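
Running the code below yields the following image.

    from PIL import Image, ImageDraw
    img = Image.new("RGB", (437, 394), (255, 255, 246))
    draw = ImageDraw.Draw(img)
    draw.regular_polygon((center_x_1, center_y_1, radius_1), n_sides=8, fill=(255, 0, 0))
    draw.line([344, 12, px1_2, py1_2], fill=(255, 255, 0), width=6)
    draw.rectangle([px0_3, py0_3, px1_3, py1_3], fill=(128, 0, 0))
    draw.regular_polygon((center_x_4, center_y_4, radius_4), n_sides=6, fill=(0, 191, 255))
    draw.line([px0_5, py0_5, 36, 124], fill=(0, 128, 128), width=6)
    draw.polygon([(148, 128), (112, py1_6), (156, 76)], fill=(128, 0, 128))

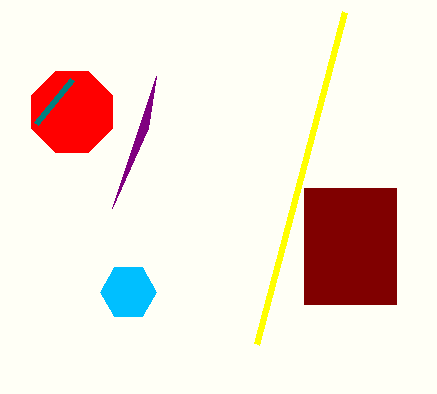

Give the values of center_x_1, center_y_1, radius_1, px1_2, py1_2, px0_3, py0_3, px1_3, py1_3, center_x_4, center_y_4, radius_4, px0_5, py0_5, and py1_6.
center_x_1 = 72
center_y_1 = 112
radius_1 = 44
px1_2 = 256
py1_2 = 344
px0_3 = 304
py0_3 = 188
px1_3 = 396
py1_3 = 304
center_x_4 = 128
center_y_4 = 292
radius_4 = 28
px0_5 = 72
py0_5 = 80
py1_6 = 208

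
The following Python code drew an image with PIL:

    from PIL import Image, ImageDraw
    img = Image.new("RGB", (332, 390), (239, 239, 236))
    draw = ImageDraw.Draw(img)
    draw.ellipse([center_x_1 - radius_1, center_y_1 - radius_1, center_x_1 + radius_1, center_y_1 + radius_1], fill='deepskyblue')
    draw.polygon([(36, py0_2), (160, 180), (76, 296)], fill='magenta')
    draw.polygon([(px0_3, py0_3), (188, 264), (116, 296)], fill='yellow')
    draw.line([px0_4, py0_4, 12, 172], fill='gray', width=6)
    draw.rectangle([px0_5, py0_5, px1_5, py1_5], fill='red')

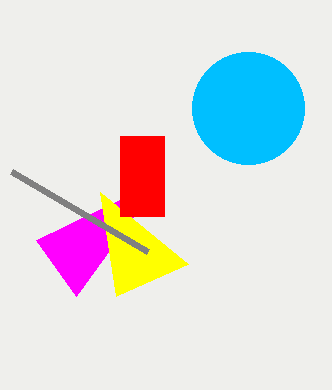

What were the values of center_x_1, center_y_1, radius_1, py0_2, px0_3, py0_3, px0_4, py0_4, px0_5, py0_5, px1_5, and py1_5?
center_x_1 = 248, center_y_1 = 108, radius_1 = 56, py0_2 = 240, px0_3 = 100, py0_3 = 192, px0_4 = 148, py0_4 = 252, px0_5 = 120, py0_5 = 136, px1_5 = 164, py1_5 = 216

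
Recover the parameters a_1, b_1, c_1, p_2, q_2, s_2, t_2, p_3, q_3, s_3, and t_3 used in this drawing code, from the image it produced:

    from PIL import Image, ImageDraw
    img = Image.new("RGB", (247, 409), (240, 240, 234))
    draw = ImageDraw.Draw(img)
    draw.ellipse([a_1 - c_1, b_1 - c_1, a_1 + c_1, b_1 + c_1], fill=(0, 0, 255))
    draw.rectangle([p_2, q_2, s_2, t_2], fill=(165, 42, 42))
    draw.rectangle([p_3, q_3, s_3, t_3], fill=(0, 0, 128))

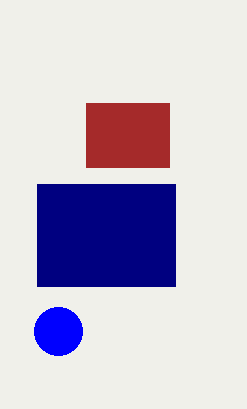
a_1 = 58, b_1 = 331, c_1 = 24, p_2 = 86, q_2 = 103, s_2 = 169, t_2 = 167, p_3 = 37, q_3 = 184, s_3 = 175, t_3 = 286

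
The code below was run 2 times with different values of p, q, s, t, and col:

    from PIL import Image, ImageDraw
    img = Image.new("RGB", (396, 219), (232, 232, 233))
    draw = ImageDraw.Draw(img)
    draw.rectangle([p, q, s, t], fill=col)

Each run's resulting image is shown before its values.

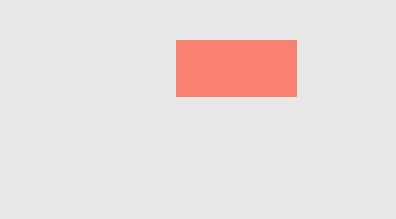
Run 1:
p = 176
q = 40
s = 296
t = 96
col = 'salmon'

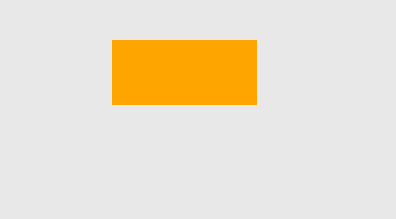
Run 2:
p = 112; q = 40; s = 256; t = 104; col = 'orange'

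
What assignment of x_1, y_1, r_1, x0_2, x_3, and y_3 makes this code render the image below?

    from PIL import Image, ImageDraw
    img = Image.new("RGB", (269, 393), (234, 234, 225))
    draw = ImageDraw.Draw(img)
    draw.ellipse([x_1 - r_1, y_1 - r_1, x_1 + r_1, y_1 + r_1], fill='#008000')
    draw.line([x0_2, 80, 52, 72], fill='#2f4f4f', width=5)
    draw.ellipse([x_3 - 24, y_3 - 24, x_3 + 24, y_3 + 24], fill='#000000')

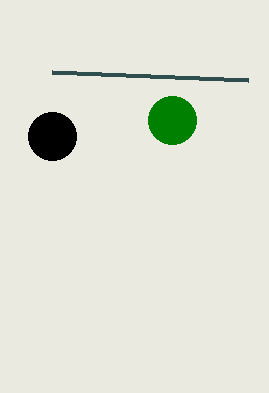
x_1 = 172
y_1 = 120
r_1 = 24
x0_2 = 248
x_3 = 52
y_3 = 136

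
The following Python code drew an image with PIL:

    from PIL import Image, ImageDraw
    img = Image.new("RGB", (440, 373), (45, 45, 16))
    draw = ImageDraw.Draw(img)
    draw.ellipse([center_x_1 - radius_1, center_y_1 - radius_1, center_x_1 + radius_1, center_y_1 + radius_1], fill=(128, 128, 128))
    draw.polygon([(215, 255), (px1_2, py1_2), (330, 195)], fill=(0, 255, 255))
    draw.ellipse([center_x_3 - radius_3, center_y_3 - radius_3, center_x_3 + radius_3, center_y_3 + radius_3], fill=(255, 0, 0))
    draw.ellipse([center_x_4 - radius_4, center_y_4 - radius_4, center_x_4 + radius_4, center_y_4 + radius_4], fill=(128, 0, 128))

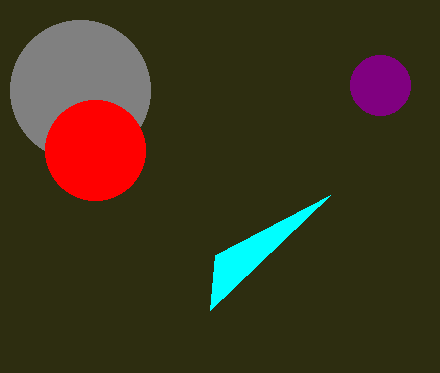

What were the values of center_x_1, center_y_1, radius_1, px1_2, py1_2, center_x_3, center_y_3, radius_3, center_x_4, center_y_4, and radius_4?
center_x_1 = 80; center_y_1 = 90; radius_1 = 70; px1_2 = 210; py1_2 = 310; center_x_3 = 95; center_y_3 = 150; radius_3 = 50; center_x_4 = 380; center_y_4 = 85; radius_4 = 30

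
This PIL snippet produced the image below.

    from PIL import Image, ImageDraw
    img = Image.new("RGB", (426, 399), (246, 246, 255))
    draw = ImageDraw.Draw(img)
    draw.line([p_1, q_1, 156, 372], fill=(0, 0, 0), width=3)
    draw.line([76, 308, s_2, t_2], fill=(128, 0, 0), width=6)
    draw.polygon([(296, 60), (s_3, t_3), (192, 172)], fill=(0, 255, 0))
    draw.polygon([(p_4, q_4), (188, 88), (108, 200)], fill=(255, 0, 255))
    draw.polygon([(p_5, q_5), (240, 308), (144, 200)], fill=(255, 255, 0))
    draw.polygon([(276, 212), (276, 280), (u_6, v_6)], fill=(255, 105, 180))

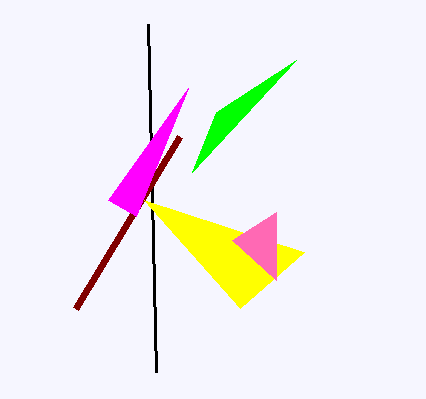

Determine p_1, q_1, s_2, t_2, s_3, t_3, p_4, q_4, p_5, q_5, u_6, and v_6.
p_1 = 148, q_1 = 24, s_2 = 180, t_2 = 136, s_3 = 216, t_3 = 112, p_4 = 136, q_4 = 216, p_5 = 304, q_5 = 252, u_6 = 232, v_6 = 240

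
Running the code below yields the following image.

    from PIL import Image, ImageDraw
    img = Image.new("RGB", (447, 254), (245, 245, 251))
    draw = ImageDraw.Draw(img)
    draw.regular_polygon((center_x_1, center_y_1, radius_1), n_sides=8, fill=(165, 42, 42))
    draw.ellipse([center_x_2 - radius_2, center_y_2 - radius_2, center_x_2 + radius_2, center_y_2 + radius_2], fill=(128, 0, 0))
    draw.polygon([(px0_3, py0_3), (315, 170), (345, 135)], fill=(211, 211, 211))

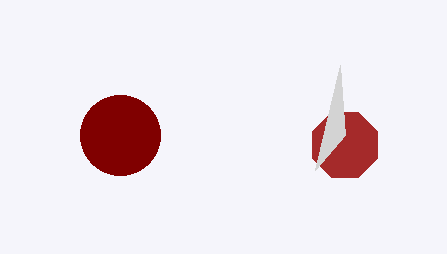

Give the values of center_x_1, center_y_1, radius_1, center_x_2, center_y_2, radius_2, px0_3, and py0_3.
center_x_1 = 345, center_y_1 = 145, radius_1 = 35, center_x_2 = 120, center_y_2 = 135, radius_2 = 40, px0_3 = 340, py0_3 = 65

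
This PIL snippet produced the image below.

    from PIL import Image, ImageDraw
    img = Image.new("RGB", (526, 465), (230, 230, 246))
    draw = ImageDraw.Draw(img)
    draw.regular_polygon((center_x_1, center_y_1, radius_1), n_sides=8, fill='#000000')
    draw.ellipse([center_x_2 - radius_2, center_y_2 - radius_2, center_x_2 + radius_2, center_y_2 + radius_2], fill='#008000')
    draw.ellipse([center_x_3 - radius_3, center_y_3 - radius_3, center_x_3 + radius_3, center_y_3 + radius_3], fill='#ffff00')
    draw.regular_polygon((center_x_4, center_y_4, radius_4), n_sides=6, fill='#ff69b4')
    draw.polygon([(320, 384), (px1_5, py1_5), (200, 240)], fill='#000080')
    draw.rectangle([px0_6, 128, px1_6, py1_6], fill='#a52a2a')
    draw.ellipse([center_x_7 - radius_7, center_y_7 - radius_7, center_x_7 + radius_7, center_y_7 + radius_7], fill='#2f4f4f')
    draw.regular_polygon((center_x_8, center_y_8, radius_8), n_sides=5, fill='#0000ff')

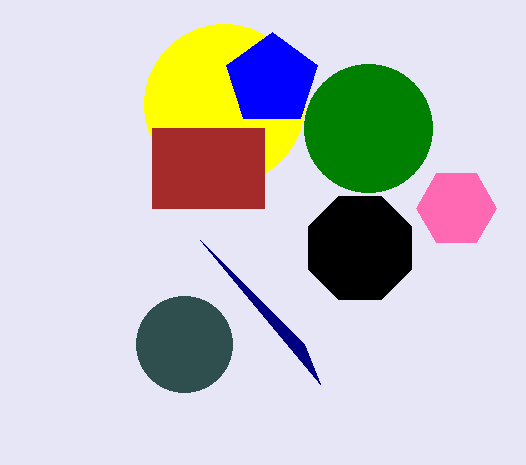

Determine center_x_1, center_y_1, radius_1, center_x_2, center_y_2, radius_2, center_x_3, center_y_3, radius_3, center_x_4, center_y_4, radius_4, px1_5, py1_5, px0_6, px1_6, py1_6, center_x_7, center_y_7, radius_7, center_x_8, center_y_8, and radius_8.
center_x_1 = 360, center_y_1 = 248, radius_1 = 56, center_x_2 = 368, center_y_2 = 128, radius_2 = 64, center_x_3 = 224, center_y_3 = 104, radius_3 = 80, center_x_4 = 456, center_y_4 = 208, radius_4 = 40, px1_5 = 304, py1_5 = 344, px0_6 = 152, px1_6 = 264, py1_6 = 208, center_x_7 = 184, center_y_7 = 344, radius_7 = 48, center_x_8 = 272, center_y_8 = 80, radius_8 = 48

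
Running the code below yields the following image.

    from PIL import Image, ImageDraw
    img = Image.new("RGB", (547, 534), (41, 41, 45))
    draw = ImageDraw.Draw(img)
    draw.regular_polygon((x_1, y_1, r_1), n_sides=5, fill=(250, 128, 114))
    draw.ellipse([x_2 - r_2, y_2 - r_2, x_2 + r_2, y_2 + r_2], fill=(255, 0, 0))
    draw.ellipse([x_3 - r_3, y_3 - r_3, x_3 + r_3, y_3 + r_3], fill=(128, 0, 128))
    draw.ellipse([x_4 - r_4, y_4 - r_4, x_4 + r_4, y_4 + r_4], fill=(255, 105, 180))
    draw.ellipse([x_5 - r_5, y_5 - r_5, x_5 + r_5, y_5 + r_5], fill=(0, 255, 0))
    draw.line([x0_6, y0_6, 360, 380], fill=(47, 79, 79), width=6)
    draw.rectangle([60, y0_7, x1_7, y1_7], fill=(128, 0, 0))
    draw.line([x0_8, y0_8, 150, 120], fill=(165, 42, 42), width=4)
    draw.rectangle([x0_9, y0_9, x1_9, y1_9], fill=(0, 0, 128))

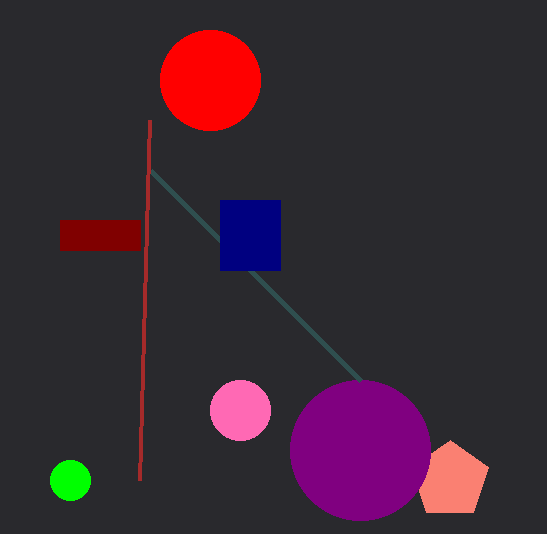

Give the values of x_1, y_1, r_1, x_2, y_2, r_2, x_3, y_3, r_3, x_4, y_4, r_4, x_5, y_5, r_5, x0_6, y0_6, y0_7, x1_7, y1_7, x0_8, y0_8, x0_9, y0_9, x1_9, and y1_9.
x_1 = 450
y_1 = 480
r_1 = 40
x_2 = 210
y_2 = 80
r_2 = 50
x_3 = 360
y_3 = 450
r_3 = 70
x_4 = 240
y_4 = 410
r_4 = 30
x_5 = 70
y_5 = 480
r_5 = 20
x0_6 = 150
y0_6 = 170
y0_7 = 220
x1_7 = 140
y1_7 = 250
x0_8 = 140
y0_8 = 480
x0_9 = 220
y0_9 = 200
x1_9 = 280
y1_9 = 270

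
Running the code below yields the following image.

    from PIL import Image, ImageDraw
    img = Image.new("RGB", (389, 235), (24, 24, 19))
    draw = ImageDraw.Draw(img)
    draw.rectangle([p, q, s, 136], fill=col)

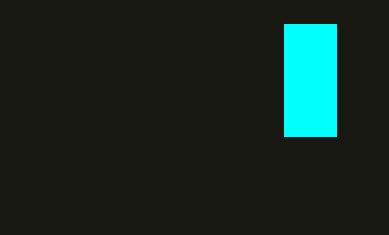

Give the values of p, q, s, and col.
p = 284
q = 24
s = 336
col = 'cyan'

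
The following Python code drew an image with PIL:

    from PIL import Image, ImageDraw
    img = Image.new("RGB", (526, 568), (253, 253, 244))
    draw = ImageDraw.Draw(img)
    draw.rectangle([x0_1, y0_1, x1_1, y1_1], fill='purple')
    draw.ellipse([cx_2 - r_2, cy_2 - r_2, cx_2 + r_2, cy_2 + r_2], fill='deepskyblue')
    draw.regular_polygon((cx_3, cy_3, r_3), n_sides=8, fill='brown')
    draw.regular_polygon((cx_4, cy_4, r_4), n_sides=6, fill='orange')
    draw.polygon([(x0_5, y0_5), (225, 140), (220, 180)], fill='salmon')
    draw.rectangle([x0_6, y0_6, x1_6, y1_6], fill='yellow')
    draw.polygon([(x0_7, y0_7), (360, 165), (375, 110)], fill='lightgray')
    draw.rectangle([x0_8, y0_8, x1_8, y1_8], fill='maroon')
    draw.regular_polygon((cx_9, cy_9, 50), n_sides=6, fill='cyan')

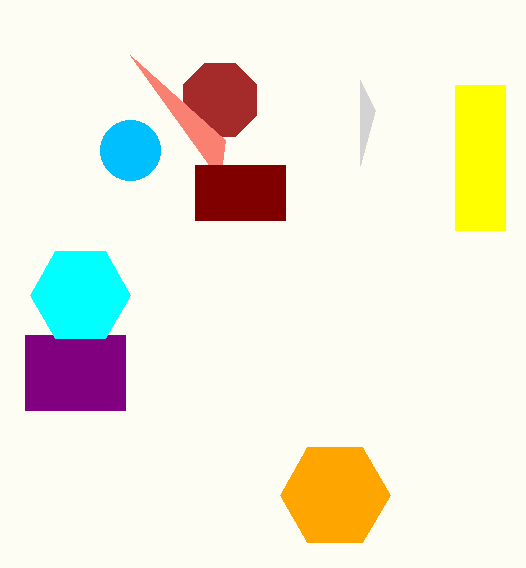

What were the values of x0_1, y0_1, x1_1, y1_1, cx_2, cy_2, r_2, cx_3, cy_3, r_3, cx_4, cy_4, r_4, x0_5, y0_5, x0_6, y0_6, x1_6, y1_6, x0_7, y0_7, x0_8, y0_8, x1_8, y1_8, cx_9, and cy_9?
x0_1 = 25; y0_1 = 335; x1_1 = 125; y1_1 = 410; cx_2 = 130; cy_2 = 150; r_2 = 30; cx_3 = 220; cy_3 = 100; r_3 = 40; cx_4 = 335; cy_4 = 495; r_4 = 55; x0_5 = 130; y0_5 = 55; x0_6 = 455; y0_6 = 85; x1_6 = 505; y1_6 = 230; x0_7 = 360; y0_7 = 80; x0_8 = 195; y0_8 = 165; x1_8 = 285; y1_8 = 220; cx_9 = 80; cy_9 = 295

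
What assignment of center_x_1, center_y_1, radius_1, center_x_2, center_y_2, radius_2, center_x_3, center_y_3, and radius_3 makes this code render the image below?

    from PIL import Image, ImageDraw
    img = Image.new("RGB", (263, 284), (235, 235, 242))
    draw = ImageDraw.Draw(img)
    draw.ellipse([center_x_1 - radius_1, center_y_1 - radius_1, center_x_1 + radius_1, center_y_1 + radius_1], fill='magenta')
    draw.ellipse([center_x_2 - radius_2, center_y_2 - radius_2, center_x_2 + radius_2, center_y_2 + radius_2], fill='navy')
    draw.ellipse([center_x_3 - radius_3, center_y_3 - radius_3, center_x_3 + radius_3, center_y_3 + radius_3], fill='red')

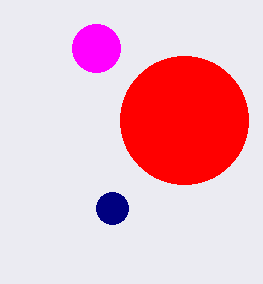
center_x_1 = 96, center_y_1 = 48, radius_1 = 24, center_x_2 = 112, center_y_2 = 208, radius_2 = 16, center_x_3 = 184, center_y_3 = 120, radius_3 = 64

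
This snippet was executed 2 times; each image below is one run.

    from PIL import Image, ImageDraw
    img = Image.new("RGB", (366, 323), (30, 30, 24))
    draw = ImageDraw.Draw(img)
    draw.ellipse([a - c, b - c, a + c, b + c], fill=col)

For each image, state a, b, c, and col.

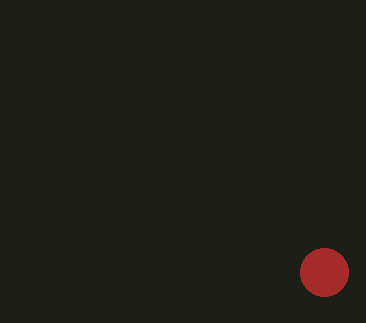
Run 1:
a = 324; b = 272; c = 24; col = 'brown'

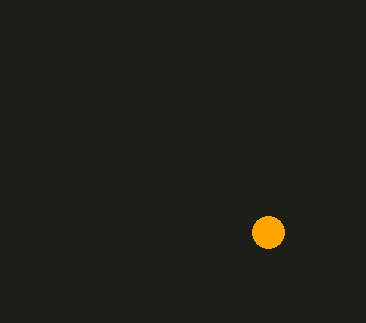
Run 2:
a = 268
b = 232
c = 16
col = 'orange'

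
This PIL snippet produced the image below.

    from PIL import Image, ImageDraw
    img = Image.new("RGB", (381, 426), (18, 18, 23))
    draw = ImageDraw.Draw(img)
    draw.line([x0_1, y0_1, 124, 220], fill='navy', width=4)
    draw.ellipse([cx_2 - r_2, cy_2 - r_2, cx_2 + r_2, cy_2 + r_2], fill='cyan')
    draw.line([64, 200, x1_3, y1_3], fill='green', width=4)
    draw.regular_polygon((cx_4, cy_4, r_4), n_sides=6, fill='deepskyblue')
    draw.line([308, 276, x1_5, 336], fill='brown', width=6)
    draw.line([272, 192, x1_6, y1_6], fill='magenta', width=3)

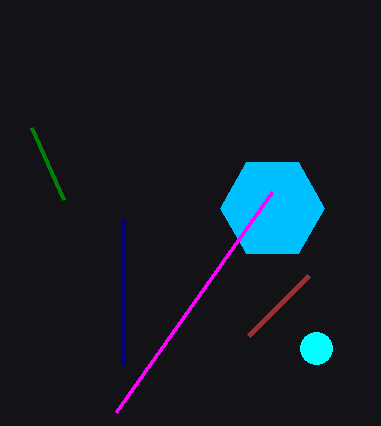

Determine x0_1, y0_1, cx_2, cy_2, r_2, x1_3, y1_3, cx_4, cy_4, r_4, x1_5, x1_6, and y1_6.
x0_1 = 124
y0_1 = 364
cx_2 = 316
cy_2 = 348
r_2 = 16
x1_3 = 32
y1_3 = 128
cx_4 = 272
cy_4 = 208
r_4 = 52
x1_5 = 248
x1_6 = 116
y1_6 = 412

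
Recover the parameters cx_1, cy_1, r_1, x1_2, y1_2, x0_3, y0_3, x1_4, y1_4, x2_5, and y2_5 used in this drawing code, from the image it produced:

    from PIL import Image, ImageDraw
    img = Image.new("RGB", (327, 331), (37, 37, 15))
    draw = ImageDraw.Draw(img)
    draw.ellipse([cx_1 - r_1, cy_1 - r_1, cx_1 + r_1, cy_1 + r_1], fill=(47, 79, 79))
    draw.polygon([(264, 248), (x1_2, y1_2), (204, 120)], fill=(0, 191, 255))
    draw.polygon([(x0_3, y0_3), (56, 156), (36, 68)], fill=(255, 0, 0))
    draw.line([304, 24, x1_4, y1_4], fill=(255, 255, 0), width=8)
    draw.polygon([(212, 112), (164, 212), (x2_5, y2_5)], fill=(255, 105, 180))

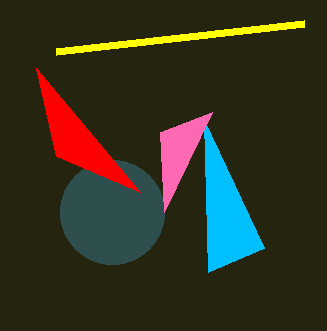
cx_1 = 112, cy_1 = 212, r_1 = 52, x1_2 = 208, y1_2 = 272, x0_3 = 140, y0_3 = 192, x1_4 = 56, y1_4 = 52, x2_5 = 160, y2_5 = 132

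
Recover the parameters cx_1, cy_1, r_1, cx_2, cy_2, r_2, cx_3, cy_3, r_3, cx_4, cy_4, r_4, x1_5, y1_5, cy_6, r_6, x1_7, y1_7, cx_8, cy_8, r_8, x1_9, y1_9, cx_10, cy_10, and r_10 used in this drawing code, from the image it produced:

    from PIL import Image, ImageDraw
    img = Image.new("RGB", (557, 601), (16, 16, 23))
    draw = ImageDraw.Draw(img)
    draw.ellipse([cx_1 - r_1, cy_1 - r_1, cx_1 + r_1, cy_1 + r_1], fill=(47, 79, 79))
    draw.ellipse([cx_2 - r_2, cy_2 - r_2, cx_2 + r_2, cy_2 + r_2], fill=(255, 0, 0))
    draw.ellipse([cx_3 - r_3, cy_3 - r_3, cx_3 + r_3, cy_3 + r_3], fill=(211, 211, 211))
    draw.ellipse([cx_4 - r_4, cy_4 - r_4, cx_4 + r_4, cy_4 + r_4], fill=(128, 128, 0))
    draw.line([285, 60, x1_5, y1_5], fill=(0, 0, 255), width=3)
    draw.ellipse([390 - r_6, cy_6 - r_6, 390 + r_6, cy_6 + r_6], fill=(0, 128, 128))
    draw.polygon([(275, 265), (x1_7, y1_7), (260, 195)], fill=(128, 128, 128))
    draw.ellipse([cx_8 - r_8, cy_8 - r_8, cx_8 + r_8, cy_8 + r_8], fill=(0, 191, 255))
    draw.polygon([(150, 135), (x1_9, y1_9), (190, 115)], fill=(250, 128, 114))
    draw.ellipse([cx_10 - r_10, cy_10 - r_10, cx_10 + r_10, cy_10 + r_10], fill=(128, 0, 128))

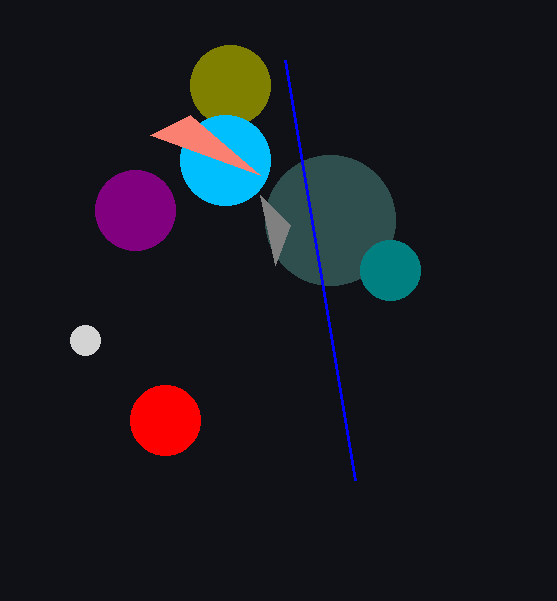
cx_1 = 330; cy_1 = 220; r_1 = 65; cx_2 = 165; cy_2 = 420; r_2 = 35; cx_3 = 85; cy_3 = 340; r_3 = 15; cx_4 = 230; cy_4 = 85; r_4 = 40; x1_5 = 355; y1_5 = 480; cy_6 = 270; r_6 = 30; x1_7 = 290; y1_7 = 225; cx_8 = 225; cy_8 = 160; r_8 = 45; x1_9 = 260; y1_9 = 175; cx_10 = 135; cy_10 = 210; r_10 = 40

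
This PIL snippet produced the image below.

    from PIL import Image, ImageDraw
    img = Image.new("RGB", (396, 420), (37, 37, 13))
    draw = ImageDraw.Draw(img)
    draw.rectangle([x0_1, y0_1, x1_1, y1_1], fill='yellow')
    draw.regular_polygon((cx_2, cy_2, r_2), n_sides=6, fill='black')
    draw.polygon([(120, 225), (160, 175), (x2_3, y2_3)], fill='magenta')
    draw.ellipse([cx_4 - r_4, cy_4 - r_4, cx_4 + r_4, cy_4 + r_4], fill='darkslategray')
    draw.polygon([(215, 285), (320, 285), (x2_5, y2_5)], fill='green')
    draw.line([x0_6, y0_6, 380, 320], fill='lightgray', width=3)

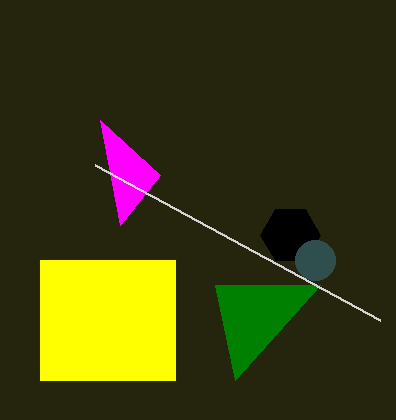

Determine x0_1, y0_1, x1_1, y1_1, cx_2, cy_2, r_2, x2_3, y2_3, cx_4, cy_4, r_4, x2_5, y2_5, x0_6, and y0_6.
x0_1 = 40
y0_1 = 260
x1_1 = 175
y1_1 = 380
cx_2 = 290
cy_2 = 235
r_2 = 30
x2_3 = 100
y2_3 = 120
cx_4 = 315
cy_4 = 260
r_4 = 20
x2_5 = 235
y2_5 = 380
x0_6 = 95
y0_6 = 165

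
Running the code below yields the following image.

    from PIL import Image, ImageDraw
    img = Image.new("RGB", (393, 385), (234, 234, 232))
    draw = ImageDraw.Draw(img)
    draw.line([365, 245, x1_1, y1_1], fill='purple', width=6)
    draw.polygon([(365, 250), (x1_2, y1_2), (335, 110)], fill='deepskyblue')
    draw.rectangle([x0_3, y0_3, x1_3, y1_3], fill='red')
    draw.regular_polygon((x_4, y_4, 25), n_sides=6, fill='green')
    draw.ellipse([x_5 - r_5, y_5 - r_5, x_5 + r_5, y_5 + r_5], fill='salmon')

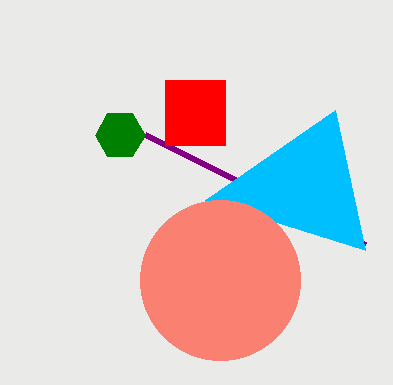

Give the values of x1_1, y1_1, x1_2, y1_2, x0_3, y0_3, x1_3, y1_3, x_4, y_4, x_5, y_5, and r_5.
x1_1 = 145
y1_1 = 135
x1_2 = 205
y1_2 = 200
x0_3 = 165
y0_3 = 80
x1_3 = 225
y1_3 = 145
x_4 = 120
y_4 = 135
x_5 = 220
y_5 = 280
r_5 = 80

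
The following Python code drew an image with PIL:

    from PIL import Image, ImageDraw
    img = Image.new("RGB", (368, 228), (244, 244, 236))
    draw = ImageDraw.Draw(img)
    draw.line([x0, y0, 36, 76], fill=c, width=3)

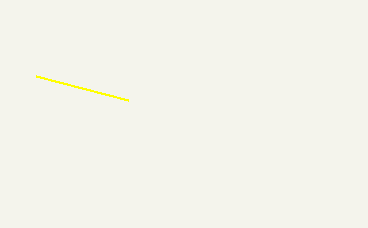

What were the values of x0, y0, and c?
x0 = 128; y0 = 100; c = 'yellow'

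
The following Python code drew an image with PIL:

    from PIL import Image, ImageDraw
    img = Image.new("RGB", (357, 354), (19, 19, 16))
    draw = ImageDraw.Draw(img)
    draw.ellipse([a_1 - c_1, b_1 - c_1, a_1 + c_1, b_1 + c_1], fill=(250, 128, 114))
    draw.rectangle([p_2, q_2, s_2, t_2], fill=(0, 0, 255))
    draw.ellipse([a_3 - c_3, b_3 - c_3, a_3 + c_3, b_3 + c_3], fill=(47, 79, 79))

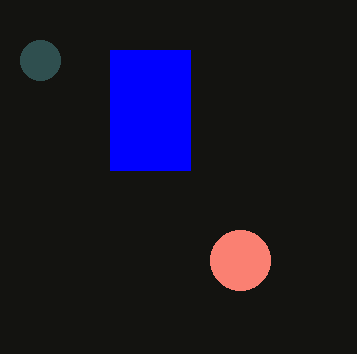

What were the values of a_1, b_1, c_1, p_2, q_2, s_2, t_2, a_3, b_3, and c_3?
a_1 = 240, b_1 = 260, c_1 = 30, p_2 = 110, q_2 = 50, s_2 = 190, t_2 = 170, a_3 = 40, b_3 = 60, c_3 = 20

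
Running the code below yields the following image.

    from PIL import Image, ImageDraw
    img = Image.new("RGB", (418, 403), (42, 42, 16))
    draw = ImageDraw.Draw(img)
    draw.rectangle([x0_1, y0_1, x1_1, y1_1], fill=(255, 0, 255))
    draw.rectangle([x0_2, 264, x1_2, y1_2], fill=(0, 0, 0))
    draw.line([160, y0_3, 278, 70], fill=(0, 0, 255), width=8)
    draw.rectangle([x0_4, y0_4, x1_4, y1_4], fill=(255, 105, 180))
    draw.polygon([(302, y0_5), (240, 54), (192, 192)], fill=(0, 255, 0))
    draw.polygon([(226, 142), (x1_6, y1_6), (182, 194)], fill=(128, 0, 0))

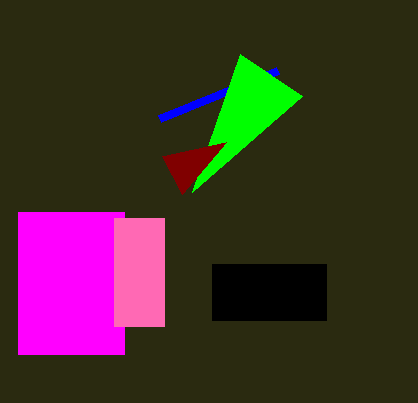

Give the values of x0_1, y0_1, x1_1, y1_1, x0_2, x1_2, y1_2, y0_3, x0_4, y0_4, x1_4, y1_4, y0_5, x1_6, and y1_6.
x0_1 = 18, y0_1 = 212, x1_1 = 124, y1_1 = 354, x0_2 = 212, x1_2 = 326, y1_2 = 320, y0_3 = 118, x0_4 = 114, y0_4 = 218, x1_4 = 164, y1_4 = 326, y0_5 = 96, x1_6 = 162, y1_6 = 156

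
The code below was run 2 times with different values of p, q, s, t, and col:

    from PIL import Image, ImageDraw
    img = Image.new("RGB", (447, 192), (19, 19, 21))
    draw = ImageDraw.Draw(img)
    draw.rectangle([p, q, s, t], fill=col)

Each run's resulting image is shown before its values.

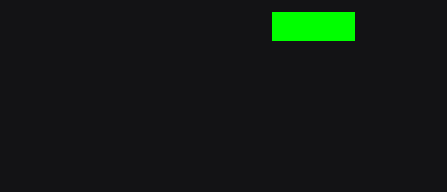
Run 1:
p = 272, q = 12, s = 354, t = 40, col = 'lime'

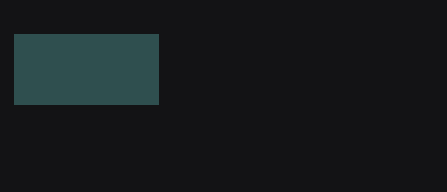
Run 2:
p = 14, q = 34, s = 158, t = 104, col = 'darkslategray'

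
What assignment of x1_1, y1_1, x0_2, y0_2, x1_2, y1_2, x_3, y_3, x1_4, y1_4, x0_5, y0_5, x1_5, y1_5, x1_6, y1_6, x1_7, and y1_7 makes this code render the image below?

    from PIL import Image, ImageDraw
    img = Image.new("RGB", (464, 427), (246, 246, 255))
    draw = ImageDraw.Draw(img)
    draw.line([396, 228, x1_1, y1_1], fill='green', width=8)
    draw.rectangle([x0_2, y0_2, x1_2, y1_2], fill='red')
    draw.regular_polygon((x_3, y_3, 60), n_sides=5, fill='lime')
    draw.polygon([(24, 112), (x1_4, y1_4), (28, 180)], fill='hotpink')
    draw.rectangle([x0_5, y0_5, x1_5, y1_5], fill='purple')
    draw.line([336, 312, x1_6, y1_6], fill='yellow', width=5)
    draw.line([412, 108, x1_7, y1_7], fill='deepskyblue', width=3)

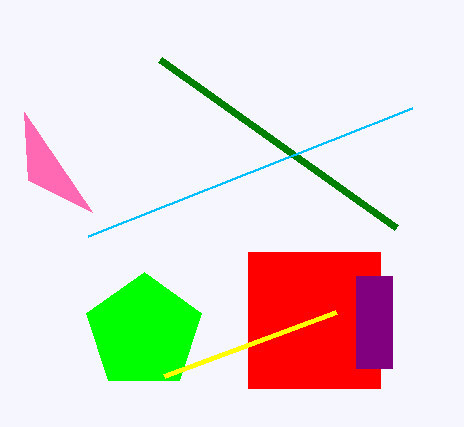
x1_1 = 160
y1_1 = 60
x0_2 = 248
y0_2 = 252
x1_2 = 380
y1_2 = 388
x_3 = 144
y_3 = 332
x1_4 = 92
y1_4 = 212
x0_5 = 356
y0_5 = 276
x1_5 = 392
y1_5 = 368
x1_6 = 164
y1_6 = 376
x1_7 = 88
y1_7 = 236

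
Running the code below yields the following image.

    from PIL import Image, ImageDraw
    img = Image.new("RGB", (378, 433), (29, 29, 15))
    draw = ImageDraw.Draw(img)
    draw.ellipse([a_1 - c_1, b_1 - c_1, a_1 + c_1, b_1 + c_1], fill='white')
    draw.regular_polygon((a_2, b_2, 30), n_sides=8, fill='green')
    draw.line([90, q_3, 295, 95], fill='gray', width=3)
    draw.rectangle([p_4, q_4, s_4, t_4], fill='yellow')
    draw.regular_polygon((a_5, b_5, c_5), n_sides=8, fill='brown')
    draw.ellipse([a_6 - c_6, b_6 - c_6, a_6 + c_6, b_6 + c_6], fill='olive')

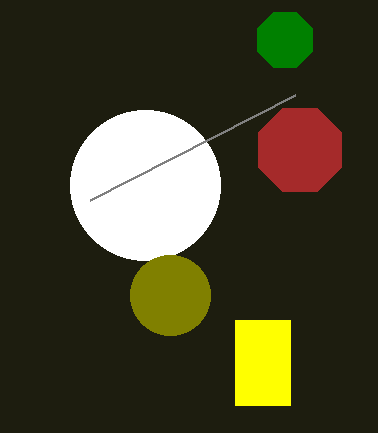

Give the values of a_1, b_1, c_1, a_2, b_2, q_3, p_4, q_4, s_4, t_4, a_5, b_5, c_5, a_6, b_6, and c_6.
a_1 = 145; b_1 = 185; c_1 = 75; a_2 = 285; b_2 = 40; q_3 = 200; p_4 = 235; q_4 = 320; s_4 = 290; t_4 = 405; a_5 = 300; b_5 = 150; c_5 = 45; a_6 = 170; b_6 = 295; c_6 = 40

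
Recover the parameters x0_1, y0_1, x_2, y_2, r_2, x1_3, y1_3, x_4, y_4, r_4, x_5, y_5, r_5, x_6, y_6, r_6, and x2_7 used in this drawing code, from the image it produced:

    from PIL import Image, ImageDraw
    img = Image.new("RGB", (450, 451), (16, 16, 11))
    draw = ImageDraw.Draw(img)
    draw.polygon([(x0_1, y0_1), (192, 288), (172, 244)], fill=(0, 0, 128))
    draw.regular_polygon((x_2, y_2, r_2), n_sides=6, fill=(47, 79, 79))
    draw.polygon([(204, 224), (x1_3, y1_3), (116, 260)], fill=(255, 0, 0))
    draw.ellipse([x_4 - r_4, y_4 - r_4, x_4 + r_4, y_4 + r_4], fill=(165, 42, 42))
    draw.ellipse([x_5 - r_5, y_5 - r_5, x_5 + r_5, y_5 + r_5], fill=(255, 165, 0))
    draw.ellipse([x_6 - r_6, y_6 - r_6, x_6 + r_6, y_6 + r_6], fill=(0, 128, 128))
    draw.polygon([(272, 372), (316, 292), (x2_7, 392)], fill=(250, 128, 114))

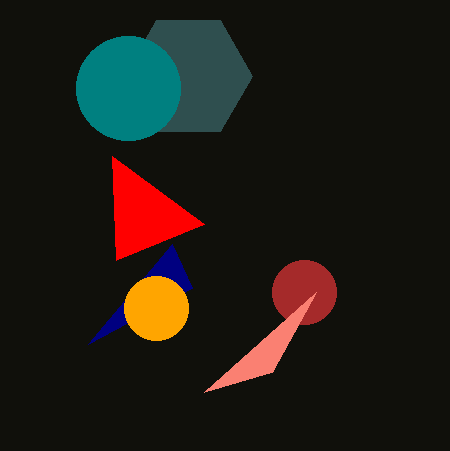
x0_1 = 88
y0_1 = 344
x_2 = 188
y_2 = 76
r_2 = 64
x1_3 = 112
y1_3 = 156
x_4 = 304
y_4 = 292
r_4 = 32
x_5 = 156
y_5 = 308
r_5 = 32
x_6 = 128
y_6 = 88
r_6 = 52
x2_7 = 204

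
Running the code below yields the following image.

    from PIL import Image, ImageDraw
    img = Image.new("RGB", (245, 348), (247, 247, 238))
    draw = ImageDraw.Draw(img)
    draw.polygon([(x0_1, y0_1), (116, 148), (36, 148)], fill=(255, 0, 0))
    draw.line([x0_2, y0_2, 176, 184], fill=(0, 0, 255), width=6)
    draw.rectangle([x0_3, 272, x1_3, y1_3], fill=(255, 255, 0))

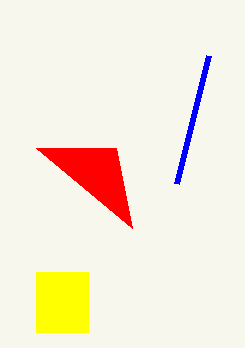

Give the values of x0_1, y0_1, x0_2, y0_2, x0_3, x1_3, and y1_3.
x0_1 = 132; y0_1 = 228; x0_2 = 208; y0_2 = 56; x0_3 = 36; x1_3 = 88; y1_3 = 332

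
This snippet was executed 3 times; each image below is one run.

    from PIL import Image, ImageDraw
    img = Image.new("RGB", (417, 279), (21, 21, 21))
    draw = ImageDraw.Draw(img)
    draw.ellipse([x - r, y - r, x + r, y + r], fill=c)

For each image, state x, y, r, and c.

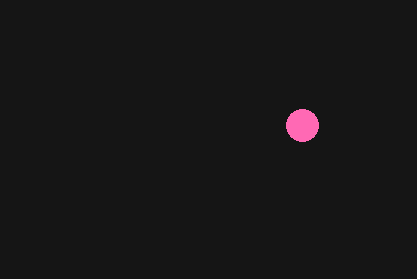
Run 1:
x = 302; y = 125; r = 16; c = 'hotpink'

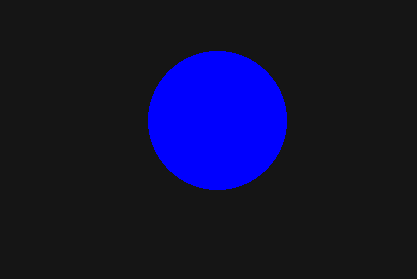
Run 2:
x = 217
y = 120
r = 69
c = 'blue'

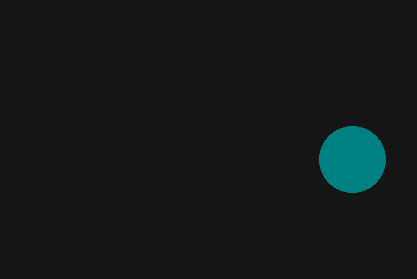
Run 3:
x = 352, y = 159, r = 33, c = 'teal'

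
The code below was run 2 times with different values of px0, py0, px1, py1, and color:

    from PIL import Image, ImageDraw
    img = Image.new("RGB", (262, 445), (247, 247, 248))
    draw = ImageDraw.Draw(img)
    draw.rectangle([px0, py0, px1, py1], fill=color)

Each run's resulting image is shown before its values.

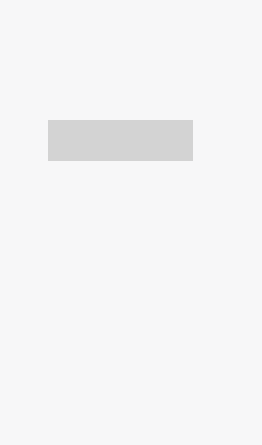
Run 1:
px0 = 48
py0 = 120
px1 = 192
py1 = 160
color = 'lightgray'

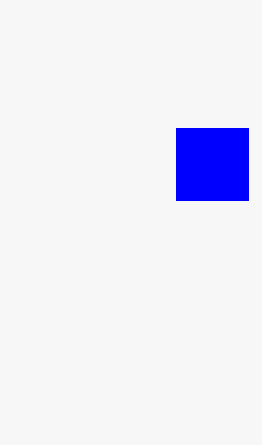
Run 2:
px0 = 176, py0 = 128, px1 = 248, py1 = 200, color = 'blue'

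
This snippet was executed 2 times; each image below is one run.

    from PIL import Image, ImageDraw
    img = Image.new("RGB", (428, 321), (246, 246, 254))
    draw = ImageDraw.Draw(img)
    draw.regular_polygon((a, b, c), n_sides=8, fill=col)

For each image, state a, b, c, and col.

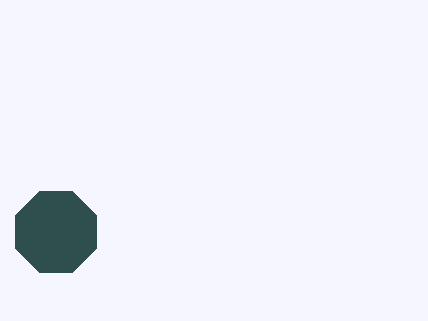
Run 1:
a = 56; b = 232; c = 44; col = 'darkslategray'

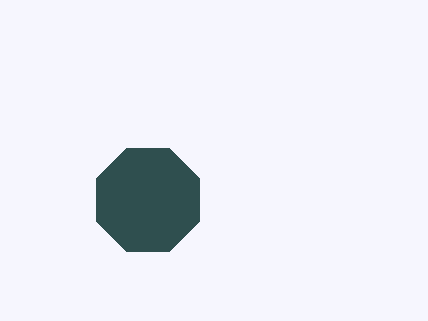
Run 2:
a = 148
b = 200
c = 56
col = 'darkslategray'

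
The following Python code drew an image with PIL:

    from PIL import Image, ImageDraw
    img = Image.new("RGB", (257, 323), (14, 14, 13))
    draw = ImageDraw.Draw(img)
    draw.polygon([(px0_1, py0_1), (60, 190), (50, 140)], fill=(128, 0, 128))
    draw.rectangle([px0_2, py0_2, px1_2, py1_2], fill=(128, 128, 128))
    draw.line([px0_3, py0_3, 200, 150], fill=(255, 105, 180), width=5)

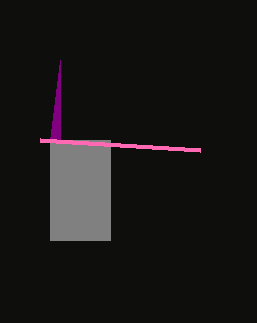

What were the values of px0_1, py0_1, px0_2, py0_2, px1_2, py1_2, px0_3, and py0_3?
px0_1 = 60
py0_1 = 60
px0_2 = 50
py0_2 = 140
px1_2 = 110
py1_2 = 240
px0_3 = 40
py0_3 = 140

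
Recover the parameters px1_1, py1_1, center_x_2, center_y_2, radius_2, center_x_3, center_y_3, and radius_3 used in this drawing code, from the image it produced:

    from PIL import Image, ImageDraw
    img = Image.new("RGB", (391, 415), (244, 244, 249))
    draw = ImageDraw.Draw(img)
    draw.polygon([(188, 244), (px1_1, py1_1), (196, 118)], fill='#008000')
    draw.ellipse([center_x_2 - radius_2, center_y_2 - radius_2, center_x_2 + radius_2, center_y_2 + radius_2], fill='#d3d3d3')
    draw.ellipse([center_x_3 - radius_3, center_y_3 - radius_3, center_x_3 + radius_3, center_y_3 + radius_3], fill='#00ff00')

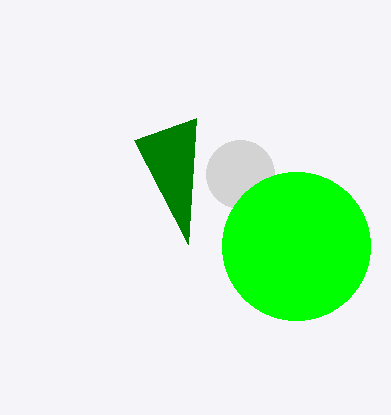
px1_1 = 134, py1_1 = 140, center_x_2 = 240, center_y_2 = 174, radius_2 = 34, center_x_3 = 296, center_y_3 = 246, radius_3 = 74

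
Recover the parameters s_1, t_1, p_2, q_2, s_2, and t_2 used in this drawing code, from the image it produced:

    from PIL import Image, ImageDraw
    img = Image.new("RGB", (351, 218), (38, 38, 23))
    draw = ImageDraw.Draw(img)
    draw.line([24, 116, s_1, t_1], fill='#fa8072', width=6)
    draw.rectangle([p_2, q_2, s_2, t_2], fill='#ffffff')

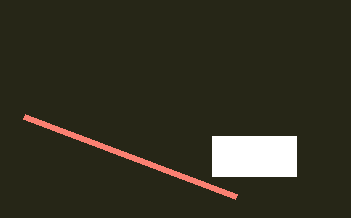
s_1 = 236; t_1 = 196; p_2 = 212; q_2 = 136; s_2 = 296; t_2 = 176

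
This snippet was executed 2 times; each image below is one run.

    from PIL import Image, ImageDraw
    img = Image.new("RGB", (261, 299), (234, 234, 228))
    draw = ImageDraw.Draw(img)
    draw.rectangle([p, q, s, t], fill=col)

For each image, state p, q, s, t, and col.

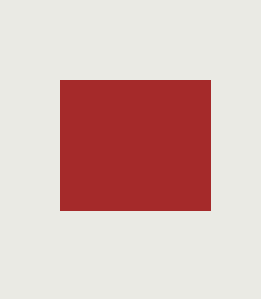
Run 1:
p = 60, q = 80, s = 210, t = 210, col = 'brown'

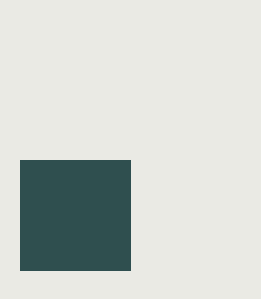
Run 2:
p = 20, q = 160, s = 130, t = 270, col = 'darkslategray'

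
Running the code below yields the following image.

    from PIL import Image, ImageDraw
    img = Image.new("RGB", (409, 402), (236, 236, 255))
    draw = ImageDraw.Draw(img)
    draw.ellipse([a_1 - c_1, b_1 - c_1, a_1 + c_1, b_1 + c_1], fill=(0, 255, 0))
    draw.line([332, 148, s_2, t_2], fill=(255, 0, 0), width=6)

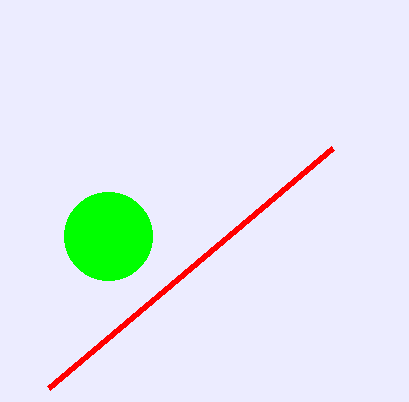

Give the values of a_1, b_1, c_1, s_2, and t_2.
a_1 = 108, b_1 = 236, c_1 = 44, s_2 = 48, t_2 = 388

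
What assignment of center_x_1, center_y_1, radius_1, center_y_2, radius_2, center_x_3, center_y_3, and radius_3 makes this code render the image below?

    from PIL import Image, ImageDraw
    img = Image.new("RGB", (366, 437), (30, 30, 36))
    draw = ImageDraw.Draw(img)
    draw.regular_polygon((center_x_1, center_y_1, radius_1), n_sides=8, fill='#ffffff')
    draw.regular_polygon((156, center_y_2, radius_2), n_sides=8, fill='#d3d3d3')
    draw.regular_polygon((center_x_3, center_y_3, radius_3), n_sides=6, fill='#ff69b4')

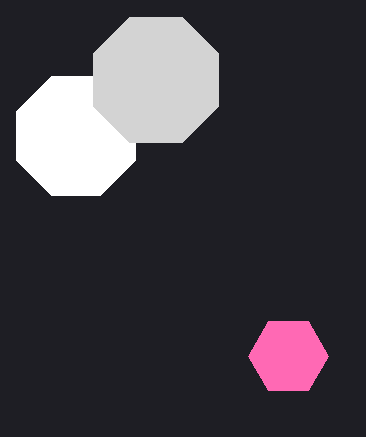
center_x_1 = 76
center_y_1 = 136
radius_1 = 64
center_y_2 = 80
radius_2 = 68
center_x_3 = 288
center_y_3 = 356
radius_3 = 40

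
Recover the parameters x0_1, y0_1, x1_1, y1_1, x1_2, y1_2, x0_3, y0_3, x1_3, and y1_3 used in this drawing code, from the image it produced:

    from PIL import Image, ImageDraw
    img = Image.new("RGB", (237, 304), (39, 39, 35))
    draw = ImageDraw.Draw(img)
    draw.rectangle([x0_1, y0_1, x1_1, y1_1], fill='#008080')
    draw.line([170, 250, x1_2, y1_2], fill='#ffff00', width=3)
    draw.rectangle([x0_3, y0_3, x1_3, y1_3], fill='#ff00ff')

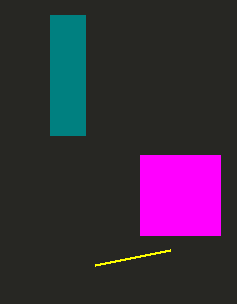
x0_1 = 50; y0_1 = 15; x1_1 = 85; y1_1 = 135; x1_2 = 95; y1_2 = 265; x0_3 = 140; y0_3 = 155; x1_3 = 220; y1_3 = 235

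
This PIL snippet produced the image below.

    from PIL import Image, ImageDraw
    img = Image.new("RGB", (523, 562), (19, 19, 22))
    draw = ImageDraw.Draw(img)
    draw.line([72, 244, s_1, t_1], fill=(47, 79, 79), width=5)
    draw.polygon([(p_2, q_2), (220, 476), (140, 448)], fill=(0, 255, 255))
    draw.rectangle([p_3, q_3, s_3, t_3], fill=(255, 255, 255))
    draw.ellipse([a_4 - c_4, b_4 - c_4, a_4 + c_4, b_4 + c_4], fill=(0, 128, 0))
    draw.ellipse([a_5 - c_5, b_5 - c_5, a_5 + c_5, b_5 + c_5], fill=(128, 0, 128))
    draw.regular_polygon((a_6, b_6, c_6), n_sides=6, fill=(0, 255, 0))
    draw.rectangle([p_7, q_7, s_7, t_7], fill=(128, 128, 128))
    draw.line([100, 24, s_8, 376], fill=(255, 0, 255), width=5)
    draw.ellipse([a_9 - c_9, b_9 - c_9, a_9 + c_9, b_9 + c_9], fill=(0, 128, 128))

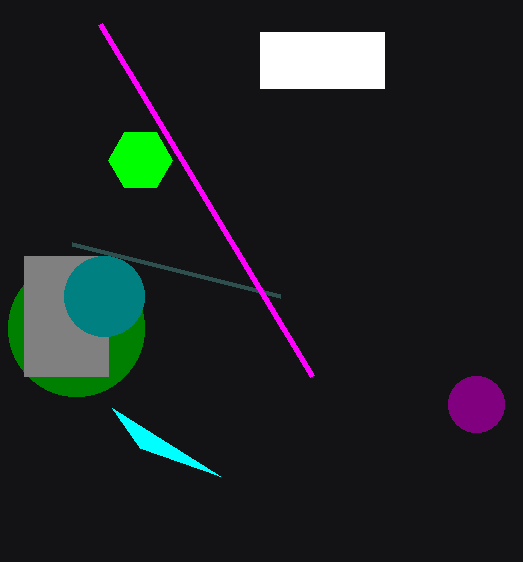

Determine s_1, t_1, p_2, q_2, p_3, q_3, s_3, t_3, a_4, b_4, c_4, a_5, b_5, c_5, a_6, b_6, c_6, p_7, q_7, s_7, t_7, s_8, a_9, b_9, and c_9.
s_1 = 280
t_1 = 296
p_2 = 112
q_2 = 408
p_3 = 260
q_3 = 32
s_3 = 384
t_3 = 88
a_4 = 76
b_4 = 328
c_4 = 68
a_5 = 476
b_5 = 404
c_5 = 28
a_6 = 140
b_6 = 160
c_6 = 32
p_7 = 24
q_7 = 256
s_7 = 108
t_7 = 376
s_8 = 312
a_9 = 104
b_9 = 296
c_9 = 40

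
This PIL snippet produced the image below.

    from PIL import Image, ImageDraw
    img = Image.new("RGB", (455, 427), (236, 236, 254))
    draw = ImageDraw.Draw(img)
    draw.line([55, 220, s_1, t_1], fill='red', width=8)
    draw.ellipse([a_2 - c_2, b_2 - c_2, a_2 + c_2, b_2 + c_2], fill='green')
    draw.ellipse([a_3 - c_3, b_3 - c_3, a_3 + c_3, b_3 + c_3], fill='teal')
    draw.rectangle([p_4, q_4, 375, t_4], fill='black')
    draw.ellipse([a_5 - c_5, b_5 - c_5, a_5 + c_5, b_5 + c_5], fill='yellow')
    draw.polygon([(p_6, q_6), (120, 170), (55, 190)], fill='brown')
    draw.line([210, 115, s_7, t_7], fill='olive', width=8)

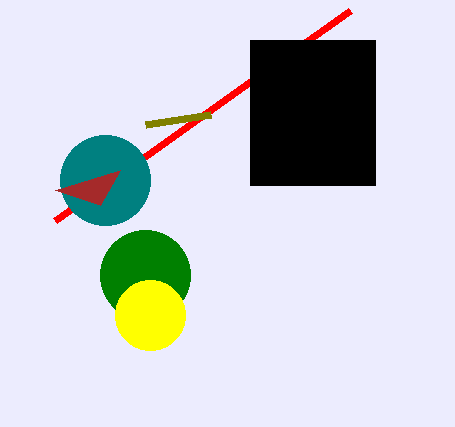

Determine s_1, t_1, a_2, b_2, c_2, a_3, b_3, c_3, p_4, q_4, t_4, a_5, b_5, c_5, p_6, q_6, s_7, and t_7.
s_1 = 350
t_1 = 10
a_2 = 145
b_2 = 275
c_2 = 45
a_3 = 105
b_3 = 180
c_3 = 45
p_4 = 250
q_4 = 40
t_4 = 185
a_5 = 150
b_5 = 315
c_5 = 35
p_6 = 100
q_6 = 205
s_7 = 145
t_7 = 125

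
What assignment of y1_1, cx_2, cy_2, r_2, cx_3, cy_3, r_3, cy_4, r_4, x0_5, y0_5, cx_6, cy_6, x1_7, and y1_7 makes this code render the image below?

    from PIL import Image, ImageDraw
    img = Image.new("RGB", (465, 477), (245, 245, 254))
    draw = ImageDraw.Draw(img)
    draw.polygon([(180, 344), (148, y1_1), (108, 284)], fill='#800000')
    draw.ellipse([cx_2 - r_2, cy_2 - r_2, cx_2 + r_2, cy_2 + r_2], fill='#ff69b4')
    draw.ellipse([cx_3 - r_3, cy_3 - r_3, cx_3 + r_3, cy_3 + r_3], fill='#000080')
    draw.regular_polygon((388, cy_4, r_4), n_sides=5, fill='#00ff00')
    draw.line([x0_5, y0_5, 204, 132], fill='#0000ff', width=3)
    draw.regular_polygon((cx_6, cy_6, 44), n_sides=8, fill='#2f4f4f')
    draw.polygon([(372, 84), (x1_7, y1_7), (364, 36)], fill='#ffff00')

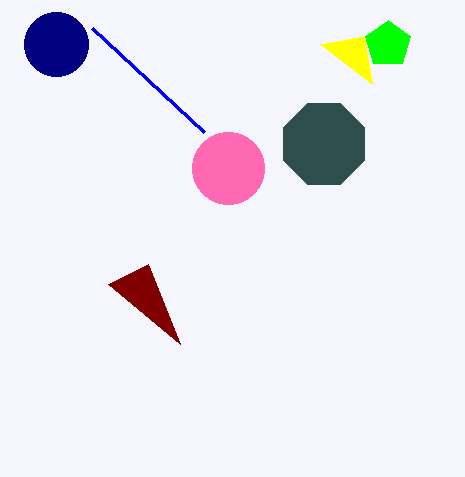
y1_1 = 264, cx_2 = 228, cy_2 = 168, r_2 = 36, cx_3 = 56, cy_3 = 44, r_3 = 32, cy_4 = 44, r_4 = 24, x0_5 = 92, y0_5 = 28, cx_6 = 324, cy_6 = 144, x1_7 = 320, y1_7 = 44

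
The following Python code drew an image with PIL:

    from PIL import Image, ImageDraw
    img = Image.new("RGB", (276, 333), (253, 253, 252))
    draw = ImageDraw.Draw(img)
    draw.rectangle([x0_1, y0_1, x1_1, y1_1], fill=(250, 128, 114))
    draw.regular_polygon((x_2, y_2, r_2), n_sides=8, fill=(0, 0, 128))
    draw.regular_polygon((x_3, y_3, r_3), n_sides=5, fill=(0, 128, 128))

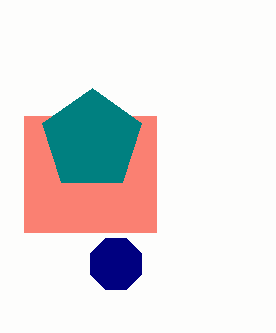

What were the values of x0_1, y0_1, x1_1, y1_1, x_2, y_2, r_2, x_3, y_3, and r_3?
x0_1 = 24; y0_1 = 116; x1_1 = 156; y1_1 = 232; x_2 = 116; y_2 = 264; r_2 = 28; x_3 = 92; y_3 = 140; r_3 = 52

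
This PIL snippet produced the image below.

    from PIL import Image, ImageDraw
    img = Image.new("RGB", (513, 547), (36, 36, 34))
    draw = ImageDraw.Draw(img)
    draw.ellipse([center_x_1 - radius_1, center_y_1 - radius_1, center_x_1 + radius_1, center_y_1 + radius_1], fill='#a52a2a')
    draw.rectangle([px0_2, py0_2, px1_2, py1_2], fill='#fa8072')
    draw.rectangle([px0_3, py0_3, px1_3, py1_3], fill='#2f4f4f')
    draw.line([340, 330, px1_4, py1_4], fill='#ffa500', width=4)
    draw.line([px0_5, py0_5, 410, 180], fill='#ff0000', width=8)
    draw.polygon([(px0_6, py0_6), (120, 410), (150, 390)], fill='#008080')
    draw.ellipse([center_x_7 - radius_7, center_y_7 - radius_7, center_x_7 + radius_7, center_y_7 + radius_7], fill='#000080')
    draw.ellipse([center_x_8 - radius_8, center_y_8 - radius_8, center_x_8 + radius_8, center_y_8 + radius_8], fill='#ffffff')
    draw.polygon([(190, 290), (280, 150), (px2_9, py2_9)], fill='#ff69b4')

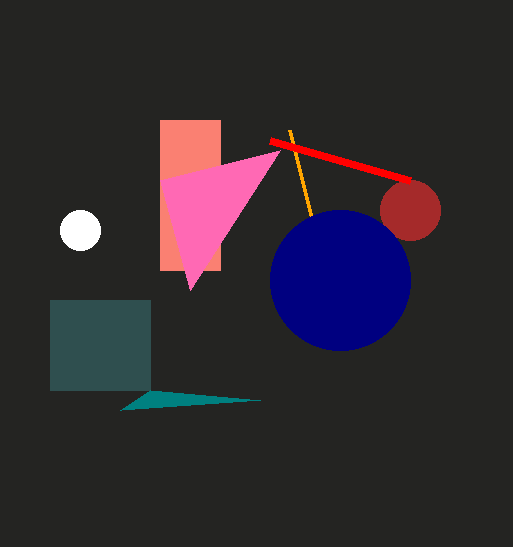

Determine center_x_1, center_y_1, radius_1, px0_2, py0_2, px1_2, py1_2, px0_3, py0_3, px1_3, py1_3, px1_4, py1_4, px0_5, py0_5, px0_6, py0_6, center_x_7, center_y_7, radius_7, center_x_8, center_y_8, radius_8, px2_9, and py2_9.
center_x_1 = 410, center_y_1 = 210, radius_1 = 30, px0_2 = 160, py0_2 = 120, px1_2 = 220, py1_2 = 270, px0_3 = 50, py0_3 = 300, px1_3 = 150, py1_3 = 390, px1_4 = 290, py1_4 = 130, px0_5 = 270, py0_5 = 140, px0_6 = 260, py0_6 = 400, center_x_7 = 340, center_y_7 = 280, radius_7 = 70, center_x_8 = 80, center_y_8 = 230, radius_8 = 20, px2_9 = 160, py2_9 = 180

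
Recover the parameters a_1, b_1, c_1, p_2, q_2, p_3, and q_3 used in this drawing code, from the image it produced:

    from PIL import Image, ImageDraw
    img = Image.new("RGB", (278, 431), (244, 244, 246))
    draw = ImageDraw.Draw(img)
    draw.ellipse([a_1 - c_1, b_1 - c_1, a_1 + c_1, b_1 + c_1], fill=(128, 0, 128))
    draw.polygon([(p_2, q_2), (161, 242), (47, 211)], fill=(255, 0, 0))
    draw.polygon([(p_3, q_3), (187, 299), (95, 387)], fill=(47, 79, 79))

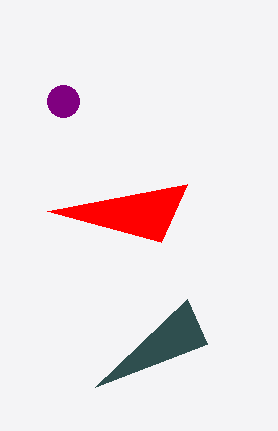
a_1 = 63, b_1 = 101, c_1 = 16, p_2 = 187, q_2 = 184, p_3 = 207, q_3 = 344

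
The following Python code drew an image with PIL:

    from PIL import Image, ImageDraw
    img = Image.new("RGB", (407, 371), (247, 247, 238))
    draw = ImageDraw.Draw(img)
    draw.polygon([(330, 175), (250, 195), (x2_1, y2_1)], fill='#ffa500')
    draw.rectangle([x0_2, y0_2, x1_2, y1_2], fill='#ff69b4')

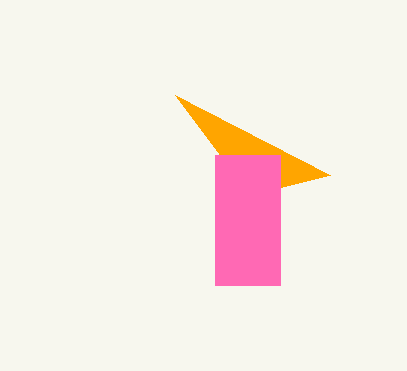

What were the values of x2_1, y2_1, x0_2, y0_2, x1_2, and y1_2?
x2_1 = 175, y2_1 = 95, x0_2 = 215, y0_2 = 155, x1_2 = 280, y1_2 = 285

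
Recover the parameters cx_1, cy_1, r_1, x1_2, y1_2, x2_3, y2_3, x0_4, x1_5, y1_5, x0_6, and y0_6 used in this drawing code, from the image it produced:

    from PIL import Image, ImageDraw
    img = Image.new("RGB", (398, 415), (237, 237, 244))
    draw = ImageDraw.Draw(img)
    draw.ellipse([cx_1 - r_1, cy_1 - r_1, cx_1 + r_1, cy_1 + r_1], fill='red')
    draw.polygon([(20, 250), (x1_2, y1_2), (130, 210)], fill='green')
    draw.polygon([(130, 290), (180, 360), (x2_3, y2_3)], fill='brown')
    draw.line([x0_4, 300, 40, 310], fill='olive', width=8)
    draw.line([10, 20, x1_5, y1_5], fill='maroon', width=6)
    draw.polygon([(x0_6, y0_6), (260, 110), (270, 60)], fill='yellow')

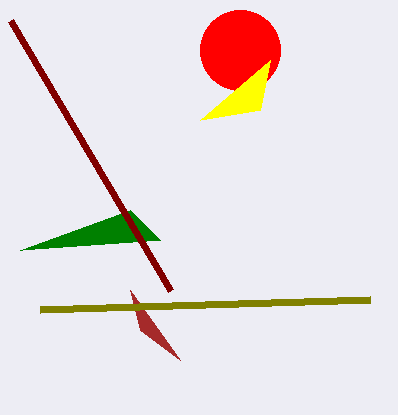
cx_1 = 240, cy_1 = 50, r_1 = 40, x1_2 = 160, y1_2 = 240, x2_3 = 140, y2_3 = 330, x0_4 = 370, x1_5 = 170, y1_5 = 290, x0_6 = 200, y0_6 = 120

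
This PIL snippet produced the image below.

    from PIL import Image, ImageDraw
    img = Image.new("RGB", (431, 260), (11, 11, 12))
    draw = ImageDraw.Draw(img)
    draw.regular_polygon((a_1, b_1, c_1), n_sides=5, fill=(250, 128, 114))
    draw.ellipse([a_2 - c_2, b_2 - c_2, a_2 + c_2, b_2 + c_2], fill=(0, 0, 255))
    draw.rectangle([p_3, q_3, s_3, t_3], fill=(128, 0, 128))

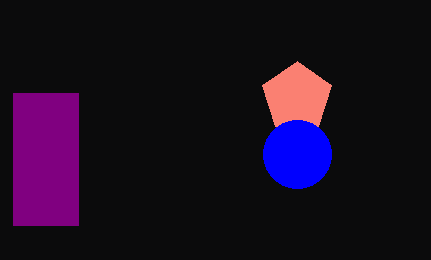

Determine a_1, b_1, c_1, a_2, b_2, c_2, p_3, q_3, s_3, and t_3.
a_1 = 297
b_1 = 97
c_1 = 36
a_2 = 297
b_2 = 154
c_2 = 34
p_3 = 13
q_3 = 93
s_3 = 78
t_3 = 225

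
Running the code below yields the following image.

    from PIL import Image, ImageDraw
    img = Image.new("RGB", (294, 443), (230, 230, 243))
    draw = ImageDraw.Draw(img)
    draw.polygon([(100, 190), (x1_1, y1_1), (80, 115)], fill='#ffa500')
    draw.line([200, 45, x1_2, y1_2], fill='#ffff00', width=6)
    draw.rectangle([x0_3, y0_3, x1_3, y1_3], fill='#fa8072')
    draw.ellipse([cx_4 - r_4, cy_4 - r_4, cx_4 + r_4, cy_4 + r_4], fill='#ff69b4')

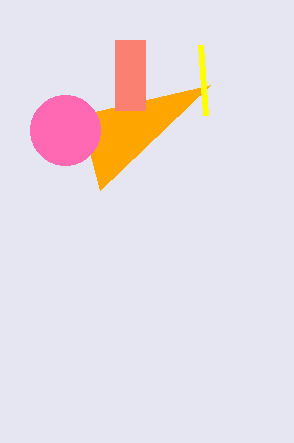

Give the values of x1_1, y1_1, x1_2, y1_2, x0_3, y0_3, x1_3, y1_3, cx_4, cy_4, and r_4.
x1_1 = 210
y1_1 = 85
x1_2 = 205
y1_2 = 115
x0_3 = 115
y0_3 = 40
x1_3 = 145
y1_3 = 110
cx_4 = 65
cy_4 = 130
r_4 = 35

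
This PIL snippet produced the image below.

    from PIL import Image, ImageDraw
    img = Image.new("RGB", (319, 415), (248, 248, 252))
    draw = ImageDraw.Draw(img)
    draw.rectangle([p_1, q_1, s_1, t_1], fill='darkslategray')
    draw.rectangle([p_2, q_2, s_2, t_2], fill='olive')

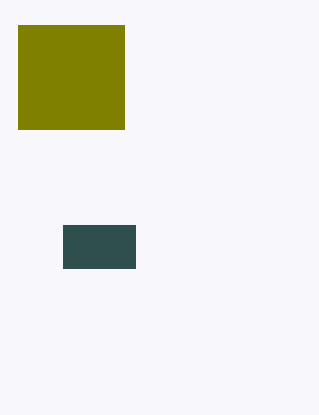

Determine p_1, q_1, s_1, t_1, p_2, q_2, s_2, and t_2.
p_1 = 63, q_1 = 225, s_1 = 135, t_1 = 268, p_2 = 18, q_2 = 25, s_2 = 124, t_2 = 129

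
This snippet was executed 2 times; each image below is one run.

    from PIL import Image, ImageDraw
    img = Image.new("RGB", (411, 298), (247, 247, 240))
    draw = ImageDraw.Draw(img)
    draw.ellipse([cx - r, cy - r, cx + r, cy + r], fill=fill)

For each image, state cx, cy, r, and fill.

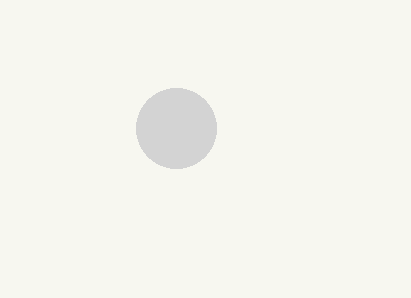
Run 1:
cx = 176
cy = 128
r = 40
fill = 'lightgray'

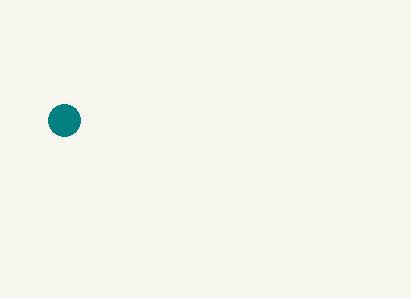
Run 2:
cx = 64; cy = 120; r = 16; fill = 'teal'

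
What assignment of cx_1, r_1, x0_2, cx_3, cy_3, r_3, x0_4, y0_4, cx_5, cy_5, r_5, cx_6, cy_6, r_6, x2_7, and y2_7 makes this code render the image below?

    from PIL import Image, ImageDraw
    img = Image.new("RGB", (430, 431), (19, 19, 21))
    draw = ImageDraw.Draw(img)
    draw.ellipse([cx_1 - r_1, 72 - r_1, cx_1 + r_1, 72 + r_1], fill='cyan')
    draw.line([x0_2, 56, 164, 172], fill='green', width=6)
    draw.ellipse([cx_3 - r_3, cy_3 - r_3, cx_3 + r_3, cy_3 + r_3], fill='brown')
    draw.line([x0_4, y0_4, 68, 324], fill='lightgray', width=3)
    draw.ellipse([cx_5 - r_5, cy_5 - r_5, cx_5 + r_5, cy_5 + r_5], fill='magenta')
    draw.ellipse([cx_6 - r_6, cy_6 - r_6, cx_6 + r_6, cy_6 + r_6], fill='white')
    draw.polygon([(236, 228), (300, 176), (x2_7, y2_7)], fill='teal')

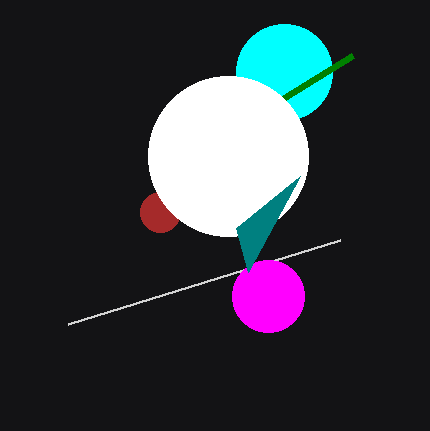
cx_1 = 284, r_1 = 48, x0_2 = 352, cx_3 = 160, cy_3 = 212, r_3 = 20, x0_4 = 340, y0_4 = 240, cx_5 = 268, cy_5 = 296, r_5 = 36, cx_6 = 228, cy_6 = 156, r_6 = 80, x2_7 = 248, y2_7 = 272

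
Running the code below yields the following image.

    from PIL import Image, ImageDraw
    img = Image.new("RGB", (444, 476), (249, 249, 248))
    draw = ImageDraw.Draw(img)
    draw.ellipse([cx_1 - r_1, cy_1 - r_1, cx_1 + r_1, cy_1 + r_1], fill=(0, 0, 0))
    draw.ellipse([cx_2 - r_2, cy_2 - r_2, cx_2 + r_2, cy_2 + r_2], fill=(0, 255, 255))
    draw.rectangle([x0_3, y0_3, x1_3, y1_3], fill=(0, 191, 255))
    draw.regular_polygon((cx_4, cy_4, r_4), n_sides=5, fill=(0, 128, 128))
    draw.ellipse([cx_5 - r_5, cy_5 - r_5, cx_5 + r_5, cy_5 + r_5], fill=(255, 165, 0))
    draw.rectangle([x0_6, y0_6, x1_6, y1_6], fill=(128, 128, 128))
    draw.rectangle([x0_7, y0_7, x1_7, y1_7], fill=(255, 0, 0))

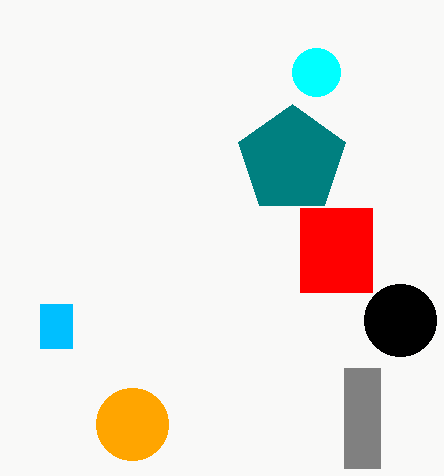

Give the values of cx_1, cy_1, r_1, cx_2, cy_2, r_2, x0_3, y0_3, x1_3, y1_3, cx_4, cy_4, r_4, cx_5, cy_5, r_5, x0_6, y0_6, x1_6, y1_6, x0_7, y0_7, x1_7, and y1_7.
cx_1 = 400, cy_1 = 320, r_1 = 36, cx_2 = 316, cy_2 = 72, r_2 = 24, x0_3 = 40, y0_3 = 304, x1_3 = 72, y1_3 = 348, cx_4 = 292, cy_4 = 160, r_4 = 56, cx_5 = 132, cy_5 = 424, r_5 = 36, x0_6 = 344, y0_6 = 368, x1_6 = 380, y1_6 = 468, x0_7 = 300, y0_7 = 208, x1_7 = 372, y1_7 = 292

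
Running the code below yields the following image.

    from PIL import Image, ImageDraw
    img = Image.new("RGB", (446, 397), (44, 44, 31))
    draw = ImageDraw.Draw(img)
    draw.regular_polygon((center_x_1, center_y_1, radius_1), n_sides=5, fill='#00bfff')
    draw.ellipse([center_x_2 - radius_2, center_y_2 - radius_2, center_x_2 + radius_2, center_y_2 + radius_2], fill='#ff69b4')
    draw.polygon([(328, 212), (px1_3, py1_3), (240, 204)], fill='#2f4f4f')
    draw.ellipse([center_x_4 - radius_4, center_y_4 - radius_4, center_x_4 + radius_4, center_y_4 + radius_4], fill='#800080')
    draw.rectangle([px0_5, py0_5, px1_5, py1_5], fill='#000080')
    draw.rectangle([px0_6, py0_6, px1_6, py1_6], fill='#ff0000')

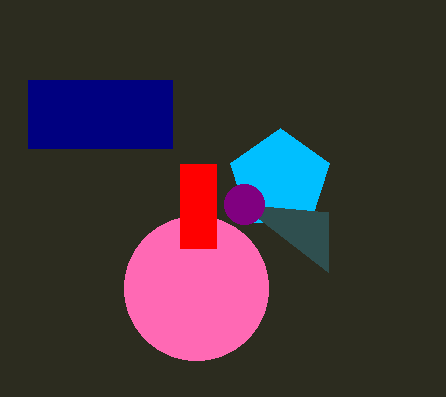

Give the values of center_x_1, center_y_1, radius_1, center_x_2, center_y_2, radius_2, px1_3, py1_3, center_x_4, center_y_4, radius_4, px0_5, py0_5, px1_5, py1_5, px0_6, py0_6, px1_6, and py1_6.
center_x_1 = 280, center_y_1 = 180, radius_1 = 52, center_x_2 = 196, center_y_2 = 288, radius_2 = 72, px1_3 = 328, py1_3 = 272, center_x_4 = 244, center_y_4 = 204, radius_4 = 20, px0_5 = 28, py0_5 = 80, px1_5 = 172, py1_5 = 148, px0_6 = 180, py0_6 = 164, px1_6 = 216, py1_6 = 248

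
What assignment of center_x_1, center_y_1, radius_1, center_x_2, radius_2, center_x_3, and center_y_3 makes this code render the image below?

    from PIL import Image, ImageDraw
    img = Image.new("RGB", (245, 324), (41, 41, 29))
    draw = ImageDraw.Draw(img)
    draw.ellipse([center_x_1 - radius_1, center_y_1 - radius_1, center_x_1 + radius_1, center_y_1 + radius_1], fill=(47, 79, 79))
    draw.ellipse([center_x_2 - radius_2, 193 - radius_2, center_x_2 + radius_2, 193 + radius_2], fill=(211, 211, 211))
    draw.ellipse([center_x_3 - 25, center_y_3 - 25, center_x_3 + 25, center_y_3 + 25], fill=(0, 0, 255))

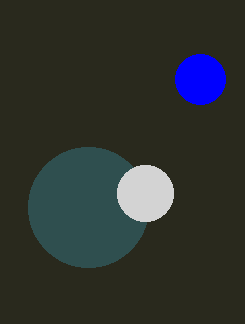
center_x_1 = 88; center_y_1 = 207; radius_1 = 60; center_x_2 = 145; radius_2 = 28; center_x_3 = 200; center_y_3 = 79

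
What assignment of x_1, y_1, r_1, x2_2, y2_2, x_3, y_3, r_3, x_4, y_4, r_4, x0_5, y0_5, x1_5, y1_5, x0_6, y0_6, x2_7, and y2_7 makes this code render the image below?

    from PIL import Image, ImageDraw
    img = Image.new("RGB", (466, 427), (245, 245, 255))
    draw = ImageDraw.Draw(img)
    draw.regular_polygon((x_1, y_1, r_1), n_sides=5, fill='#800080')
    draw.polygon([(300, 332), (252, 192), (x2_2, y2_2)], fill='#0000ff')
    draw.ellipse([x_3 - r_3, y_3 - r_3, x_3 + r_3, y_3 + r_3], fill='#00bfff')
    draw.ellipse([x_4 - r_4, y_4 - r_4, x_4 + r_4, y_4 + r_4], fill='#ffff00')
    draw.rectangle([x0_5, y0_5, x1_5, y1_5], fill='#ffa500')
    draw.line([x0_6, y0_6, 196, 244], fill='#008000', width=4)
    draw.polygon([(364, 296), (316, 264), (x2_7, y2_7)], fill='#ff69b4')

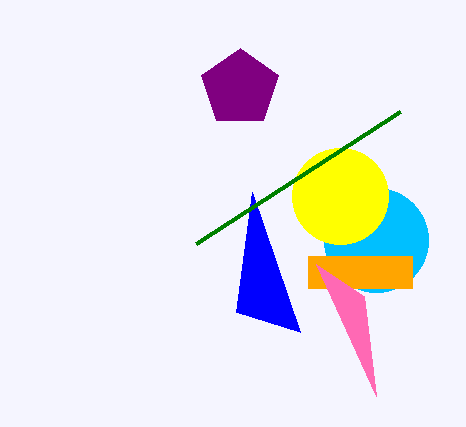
x_1 = 240; y_1 = 88; r_1 = 40; x2_2 = 236; y2_2 = 312; x_3 = 376; y_3 = 240; r_3 = 52; x_4 = 340; y_4 = 196; r_4 = 48; x0_5 = 308; y0_5 = 256; x1_5 = 412; y1_5 = 288; x0_6 = 400; y0_6 = 112; x2_7 = 376; y2_7 = 396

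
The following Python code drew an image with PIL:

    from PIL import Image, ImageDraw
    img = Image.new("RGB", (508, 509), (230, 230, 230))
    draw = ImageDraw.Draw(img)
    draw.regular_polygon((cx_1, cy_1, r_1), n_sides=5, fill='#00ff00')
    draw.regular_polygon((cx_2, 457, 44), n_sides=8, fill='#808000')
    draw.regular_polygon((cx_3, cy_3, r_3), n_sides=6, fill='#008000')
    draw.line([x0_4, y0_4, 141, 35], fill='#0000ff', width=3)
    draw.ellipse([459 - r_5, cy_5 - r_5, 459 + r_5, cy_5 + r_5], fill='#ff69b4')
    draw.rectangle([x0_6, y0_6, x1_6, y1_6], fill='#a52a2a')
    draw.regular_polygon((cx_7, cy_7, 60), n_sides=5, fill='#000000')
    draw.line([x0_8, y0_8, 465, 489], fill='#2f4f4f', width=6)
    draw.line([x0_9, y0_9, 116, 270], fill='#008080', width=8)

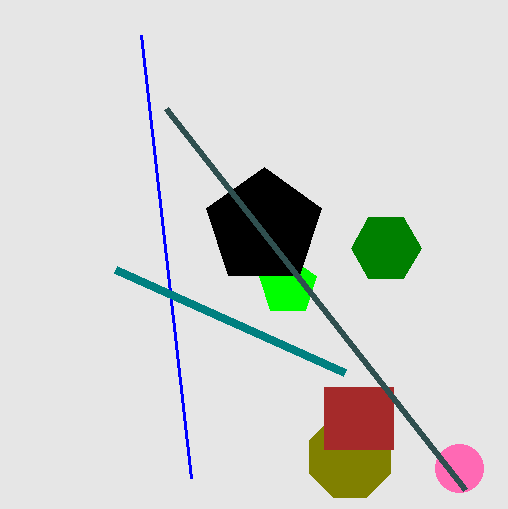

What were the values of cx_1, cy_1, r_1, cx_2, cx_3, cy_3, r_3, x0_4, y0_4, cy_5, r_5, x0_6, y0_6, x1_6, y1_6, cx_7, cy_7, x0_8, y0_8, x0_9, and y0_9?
cx_1 = 288; cy_1 = 286; r_1 = 30; cx_2 = 350; cx_3 = 386; cy_3 = 248; r_3 = 35; x0_4 = 191; y0_4 = 478; cy_5 = 468; r_5 = 24; x0_6 = 324; y0_6 = 387; x1_6 = 393; y1_6 = 449; cx_7 = 264; cy_7 = 227; x0_8 = 166; y0_8 = 108; x0_9 = 345; y0_9 = 373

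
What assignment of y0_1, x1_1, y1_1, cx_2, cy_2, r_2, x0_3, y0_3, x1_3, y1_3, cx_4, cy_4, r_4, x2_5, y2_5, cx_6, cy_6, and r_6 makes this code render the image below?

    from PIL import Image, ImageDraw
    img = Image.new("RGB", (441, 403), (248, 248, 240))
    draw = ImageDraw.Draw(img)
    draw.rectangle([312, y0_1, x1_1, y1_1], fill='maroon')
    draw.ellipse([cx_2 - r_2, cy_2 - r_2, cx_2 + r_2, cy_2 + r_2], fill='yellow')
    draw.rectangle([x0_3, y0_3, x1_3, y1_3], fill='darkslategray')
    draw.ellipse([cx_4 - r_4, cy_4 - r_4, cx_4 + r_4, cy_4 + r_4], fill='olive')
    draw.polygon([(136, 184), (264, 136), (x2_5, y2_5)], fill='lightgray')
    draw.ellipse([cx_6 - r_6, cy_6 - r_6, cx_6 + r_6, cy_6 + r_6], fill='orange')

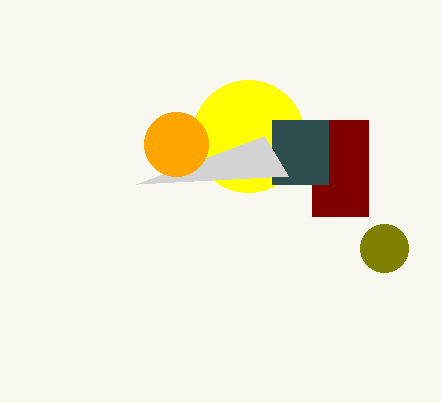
y0_1 = 120
x1_1 = 368
y1_1 = 216
cx_2 = 248
cy_2 = 136
r_2 = 56
x0_3 = 272
y0_3 = 120
x1_3 = 328
y1_3 = 184
cx_4 = 384
cy_4 = 248
r_4 = 24
x2_5 = 288
y2_5 = 176
cx_6 = 176
cy_6 = 144
r_6 = 32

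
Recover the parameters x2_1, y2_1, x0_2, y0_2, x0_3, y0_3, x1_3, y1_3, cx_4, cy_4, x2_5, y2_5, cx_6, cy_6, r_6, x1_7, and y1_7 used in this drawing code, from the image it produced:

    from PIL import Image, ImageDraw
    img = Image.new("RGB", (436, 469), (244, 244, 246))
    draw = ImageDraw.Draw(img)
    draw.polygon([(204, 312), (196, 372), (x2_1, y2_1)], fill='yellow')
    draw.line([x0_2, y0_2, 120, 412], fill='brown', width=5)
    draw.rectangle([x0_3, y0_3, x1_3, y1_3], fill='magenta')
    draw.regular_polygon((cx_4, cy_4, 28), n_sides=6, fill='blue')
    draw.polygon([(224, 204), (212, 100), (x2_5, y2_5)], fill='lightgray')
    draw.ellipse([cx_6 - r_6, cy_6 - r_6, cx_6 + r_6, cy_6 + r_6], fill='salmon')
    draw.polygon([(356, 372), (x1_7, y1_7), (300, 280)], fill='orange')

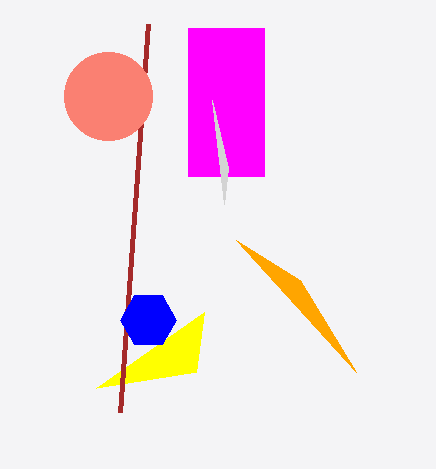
x2_1 = 96
y2_1 = 388
x0_2 = 148
y0_2 = 24
x0_3 = 188
y0_3 = 28
x1_3 = 264
y1_3 = 176
cx_4 = 148
cy_4 = 320
x2_5 = 228
y2_5 = 168
cx_6 = 108
cy_6 = 96
r_6 = 44
x1_7 = 236
y1_7 = 240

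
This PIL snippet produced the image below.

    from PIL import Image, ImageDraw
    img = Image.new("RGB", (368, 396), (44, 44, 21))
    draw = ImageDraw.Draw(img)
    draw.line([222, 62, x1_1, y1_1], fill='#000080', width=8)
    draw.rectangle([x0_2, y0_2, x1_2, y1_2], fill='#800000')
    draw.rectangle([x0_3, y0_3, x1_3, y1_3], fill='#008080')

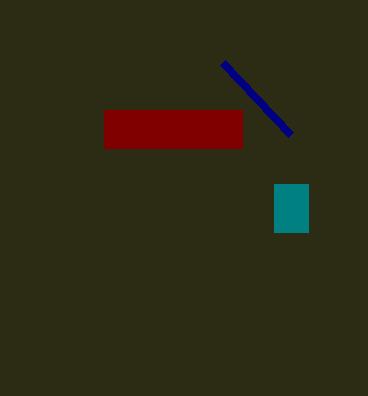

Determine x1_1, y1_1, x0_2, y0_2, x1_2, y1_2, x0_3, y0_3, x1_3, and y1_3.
x1_1 = 290, y1_1 = 134, x0_2 = 104, y0_2 = 110, x1_2 = 242, y1_2 = 148, x0_3 = 274, y0_3 = 184, x1_3 = 308, y1_3 = 232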